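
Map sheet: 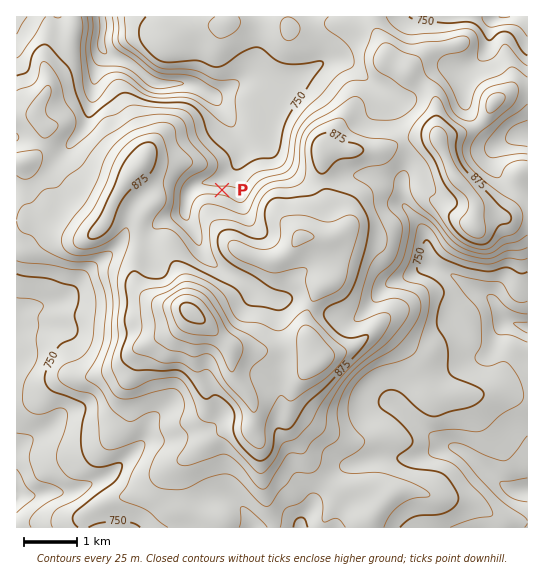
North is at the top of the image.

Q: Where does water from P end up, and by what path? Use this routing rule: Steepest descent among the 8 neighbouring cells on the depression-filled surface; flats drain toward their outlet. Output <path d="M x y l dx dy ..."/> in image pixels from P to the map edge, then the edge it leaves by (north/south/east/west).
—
<path d="M222 190l0-11 16-16 3-5 0-4 1-1 0-12-8-11-4-9-8-12-15-16-14-8-6 0-1-2-27 0-17-9-12-11-9-4-7-1-7-4-5-5 0-16 1-2 0-12-1-2"/>
exit: north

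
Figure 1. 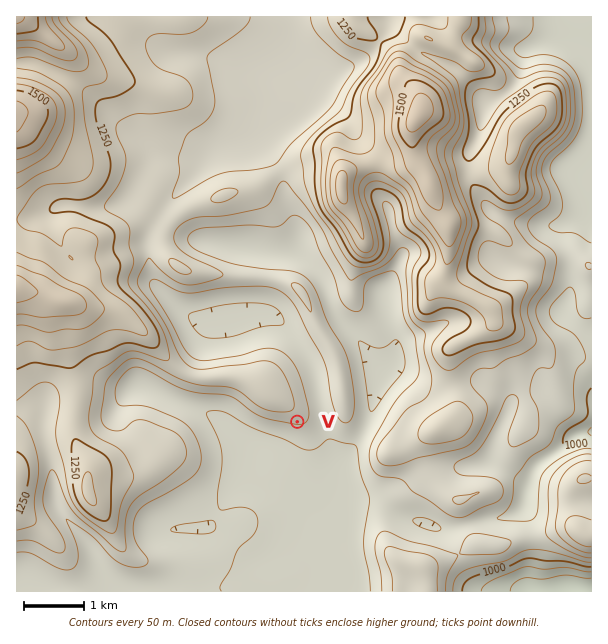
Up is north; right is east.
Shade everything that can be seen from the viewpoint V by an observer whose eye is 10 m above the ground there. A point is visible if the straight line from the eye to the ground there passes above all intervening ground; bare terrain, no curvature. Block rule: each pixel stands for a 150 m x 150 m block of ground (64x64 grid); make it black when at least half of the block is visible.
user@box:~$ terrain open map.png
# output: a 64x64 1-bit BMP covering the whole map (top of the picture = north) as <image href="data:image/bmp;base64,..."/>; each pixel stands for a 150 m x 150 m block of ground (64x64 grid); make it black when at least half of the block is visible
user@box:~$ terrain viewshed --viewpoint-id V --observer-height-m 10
<image width="64" height="64" href="data:image/bmp;base64,Qk0+AgAAAAAAAD4AAAAoAAAAQAAAAEAAAAABAAEAAAAAAAACAAATCwAAEwsAAAIAAAAAAAAA////AAAAAAAAAH///8AAAAAAP///wAAAAAD////AAAAAB/////wAAAAP/////8AAAB//////+AAAH/////xgAAA/////4AAAAD/////AAAAAfn///8AAAAD+////4AAAAP/////AAAAA/////wAAAAD/////AAAAAPj///+AAAAA8P///4AAAAHg////yAAAAcH///n8AAADg///+P4AAAOD/A84fwAAAePgBBg/gAAB/gAAEA+AAAHgAAAQA4AAAeAAABADAAADwAAAEAEAAAeAAAAAAwAADwAAAAADAAAOAAAAAAMAAAwAAAAAAQAAEAAAAAAACAAAAAAAAA54AAAAAAAAD/AAAAAAAAAP4AAAAAAAAA8AAAAAAAAADgAAAAAAAAAIAAAAAAAAAAEAAAAAAAADBwAAAAAAAAYHAAAAAAAABA8AAAAAAAAEHwAAAAAAAAQeAAAAAAAACB4AAAAAAAAIHgAAAAAAAAAcAAAAAAAAABwAAAAAAAAAGAAAAAAAAAAIAAAAAAAAAAAAAAAAAAAAAAAAAAAAAAAIAAAAAAAAAAwAAAAAAAAABAAAAAAAAAAAAAAAAAAAAAAAAAAAAAAAAAAAAAAAAAAAAAAAAAAAAAAAAAAAAAAAAAAAAAAAAAAAAAAAAAAAAAAAAAAAAAAAAAAAAAAAAAAAAAAAAAAAAAAAAA=="/>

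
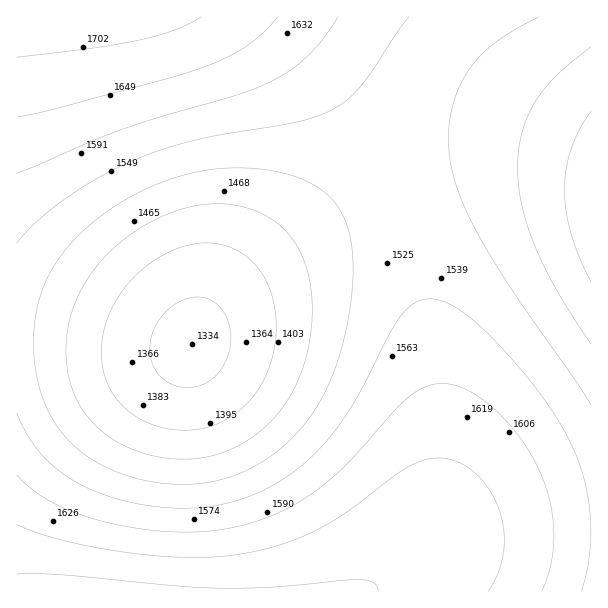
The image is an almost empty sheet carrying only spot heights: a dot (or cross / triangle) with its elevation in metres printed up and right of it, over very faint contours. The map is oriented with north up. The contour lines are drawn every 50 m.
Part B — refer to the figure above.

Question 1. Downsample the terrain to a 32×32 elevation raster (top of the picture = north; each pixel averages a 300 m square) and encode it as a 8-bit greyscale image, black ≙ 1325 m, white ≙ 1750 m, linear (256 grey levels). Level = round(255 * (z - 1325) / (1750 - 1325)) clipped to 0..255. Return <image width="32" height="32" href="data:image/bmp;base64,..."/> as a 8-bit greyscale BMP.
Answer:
<image width="32" height="32" href="data:image/bmp;base64,Qk02CAAAAAAAADYEAAAoAAAAIAAAACAAAAABAAgAAAAAAAAEAAATCwAAEwsAAAABAAAAAAAAAAAAAAEBAQACAgIAAwMDAAQEBAAFBQUABgYGAAcHBwAICAgACQkJAAoKCgALCwsADAwMAA0NDQAODg4ADw8PABAQEAAREREAEhISABMTEwAUFBQAFRUVABYWFgAXFxcAGBgYABkZGQAaGhoAGxsbABwcHAAdHR0AHh4eAB8fHwAgICAAISEhACIiIgAjIyMAJCQkACUlJQAmJiYAJycnACgoKAApKSkAKioqACsrKwAsLCwALS0tAC4uLgAvLy8AMDAwADExMQAyMjIAMzMzADQ0NAA1NTUANjY2ADc3NwA4ODgAOTk5ADo6OgA7OzsAPDw8AD09PQA+Pj4APz8/AEBAQABBQUEAQkJCAENDQwBEREQARUVFAEZGRgBHR0cASEhIAElJSQBKSkoAS0tLAExMTABNTU0ATk5OAE9PTwBQUFAAUVFRAFJSUgBTU1MAVFRUAFVVVQBWVlYAV1dXAFhYWABZWVkAWlpaAFtbWwBcXFwAXV1dAF5eXgBfX18AYGBgAGFhYQBiYmIAY2NjAGRkZABlZWUAZmZmAGdnZwBoaGgAaWlpAGpqagBra2sAbGxsAG1tbQBubm4Ab29vAHBwcABxcXEAcnJyAHNzcwB0dHQAdXV1AHZ2dgB3d3cAeHh4AHl5eQB6enoAe3t7AHx8fAB9fX0Afn5+AH9/fwCAgIAAgYGBAIKCggCDg4MAhISEAIWFhQCGhoYAh4eHAIiIiACJiYkAioqKAIuLiwCMjIwAjY2NAI6OjgCPj48AkJCQAJGRkQCSkpIAk5OTAJSUlACVlZUAlpaWAJeXlwCYmJgAmZmZAJqamgCbm5sAnJycAJ2dnQCenp4An5+fAKCgoAChoaEAoqKiAKOjowCkpKQApaWlAKampgCnp6cAqKioAKmpqQCqqqoAq6urAKysrACtra0Arq6uAK+vrwCwsLAAsbGxALKysgCzs7MAtLS0ALW1tQC2trYAt7e3ALi4uAC5ubkAurq6ALu7uwC8vLwAvb29AL6+vgC/v78AwMDAAMHBwQDCwsIAw8PDAMTExADFxcUAxsbGAMfHxwDIyMgAycnJAMrKygDLy8sAzMzMAM3NzQDOzs4Az8/PANDQ0ADR0dEA0tLSANPT0wDU1NQA1dXVANbW1gDX19cA2NjYANnZ2QDa2toA29vbANzc3ADd3d0A3t7eAN/f3wDg4OAA4eHhAOLi4gDj4+MA5OTkAOXl5QDm5uYA5+fnAOjo6ADp6ekA6urqAOvr6wDs7OwA7e3tAO7u7gDv7+8A8PDwAPHx8QDy8vIA8/PzAPT09AD19fUA9vb2APf39wD4+PgA+fn5APr6+gD7+/sA/Pz8AP39/QD+/v4A////AOfn5+fl5OLg397d3d3e3+Dh4eLh4N7b19HLw7qvpJaI29vZ19XS0M7My8vMztDS1djb3d7e3tzZ1M7HvrOomovQzcnGwr+8ubi3t7m8wMTJzdLW2dvc29nVz8i/tamcjcS+ubSvqqekoqGipamutLrBx83S1tjY19POyL+1qpyOt7CpopuWkY2Li4yPlJujq7O8w8rP09TT0czGvbSom42ropmQiIF7d3R0dnqAiJGbpa+5wcjMz8/NyMK6saWZiqCUiX91bWZhXl5gZGx1f4uXoq23v8XIycfEvrasoZWHlYh7b2RbU01KSUtQWGJue4iVoq22vcHDwb64sKeckIKLfG5hVEpBOzc2OD1GUV5se4mXo661ury7t7GqoZaKfINyY1RHOzIrJiUnLTZCUF9ufo2apa2ytLOwqqOZj4N2fGtaSz0wJh4ZGBogKTVEU2R0g5GdpautrKmjm5KHe252ZVRENSkeFRAOEBYfLDpKW2t7iZWeo6WloZuTin9yZnNiUUAyJBkQCwgKDxklNERUZXWDj5ednp2Zk4uBdmpdcWBQQDEjGA8JBgcMFSEwP1Bgb32JkZaYlpKLg3ltYVRxYVFBMiUZEAoHBwwVIC49TV1reYSMkJGPi4R7cGRYSnJjVEU3KR4VDgoLDxchLj1MW2l1gIeLi4mEfHNoXE9BdWdZSz0wJRsVERAUGyUxPkxaZ3N8goWFgn11bGBURzl5bF9SRTkuJR4ZGBshKjVBTltncXl/gYB9d29lWU0/MX5zZ1tPQzkwKCQjJSoyO0ZRXGdwd3t9e3dxaV9TRjkrhHtwZVpPRTw1MC8wNDpCTFVfaHB2eXl3c2xjWU5BNCWLg3pwZlxTSkM+PDw/REtTW2NqcHV3dnRvaF9VST0wIpONhXxzamFZUk1LSkxQVVthZ21xdHV0cWtkXFJGOi0gnJeQiYF4cGliXVpZWlxfZGhscHN1dHJuaWJZUEU5LSCmoZyVjoeAeXNuamloaWttcHJ0dXV0cW1nYFhPRDkuIq+sp6Kclo+JhH97eHd2dnd4eHh4d3RxbGZfWE9FOzAlubezrqmkn5mUj4uIhoSCgYB/fXt5dXFsZmBYUEc+NCrDwb67t7KuqaSgnJiUkY6LiIWCf3t3cm1nYVpTS0I5MM3LycbDwLy4tK+rp6KempWRjIeDfnlzbmhjXFZPRz831tXT0c/MycbCvrq1sKqln5mTjYeBe3Zwa2VgWlRNRj/f3t3b2tjV08/Lx8K8tq+ooZmSi4V/eXNuaWRfWlROR+fm5eTj4uDe29fTzcfAuLCooJiQiYJ9d3JuaWVgW1ZQ7e3s7Ovq6efk4dzW0MjAt6+mnZWOh4F8d3NwbGhjXlk="/>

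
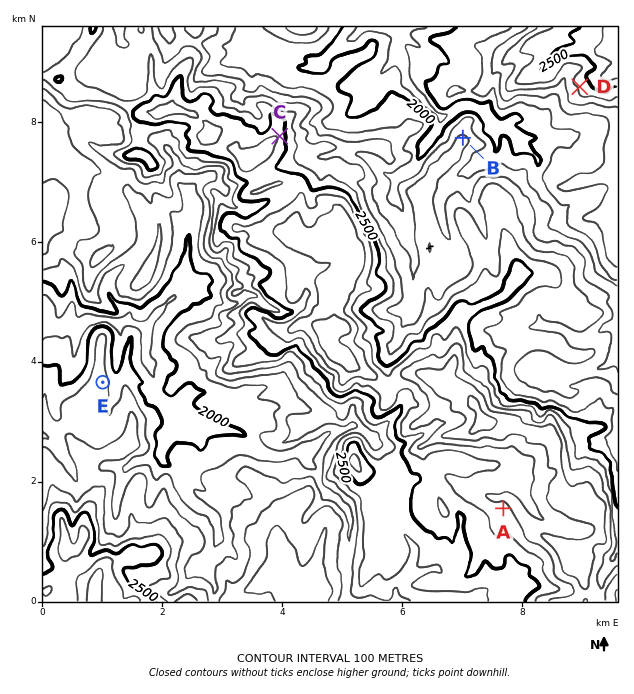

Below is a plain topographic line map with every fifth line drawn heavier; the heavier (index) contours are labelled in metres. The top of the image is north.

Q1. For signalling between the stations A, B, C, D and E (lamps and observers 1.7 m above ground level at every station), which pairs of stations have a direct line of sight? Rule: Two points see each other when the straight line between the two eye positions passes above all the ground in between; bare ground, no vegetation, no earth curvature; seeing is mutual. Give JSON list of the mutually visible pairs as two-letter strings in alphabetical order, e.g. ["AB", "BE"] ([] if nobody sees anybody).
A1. ["BC", "BD", "CD"]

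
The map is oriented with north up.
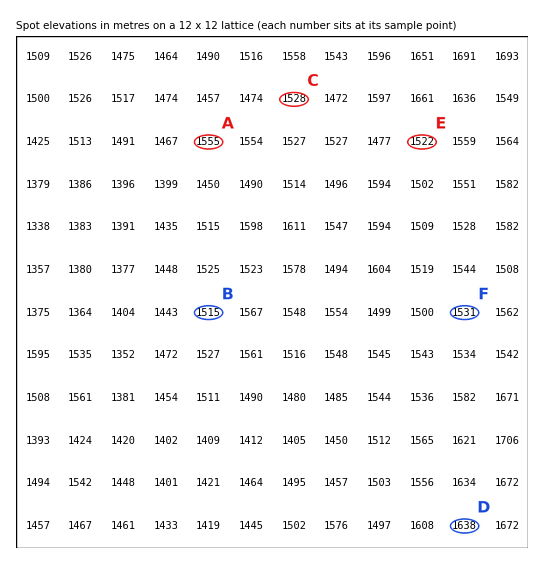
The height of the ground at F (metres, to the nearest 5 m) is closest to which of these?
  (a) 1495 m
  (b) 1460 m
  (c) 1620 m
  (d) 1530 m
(d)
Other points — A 1555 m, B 1515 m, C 1530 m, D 1640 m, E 1520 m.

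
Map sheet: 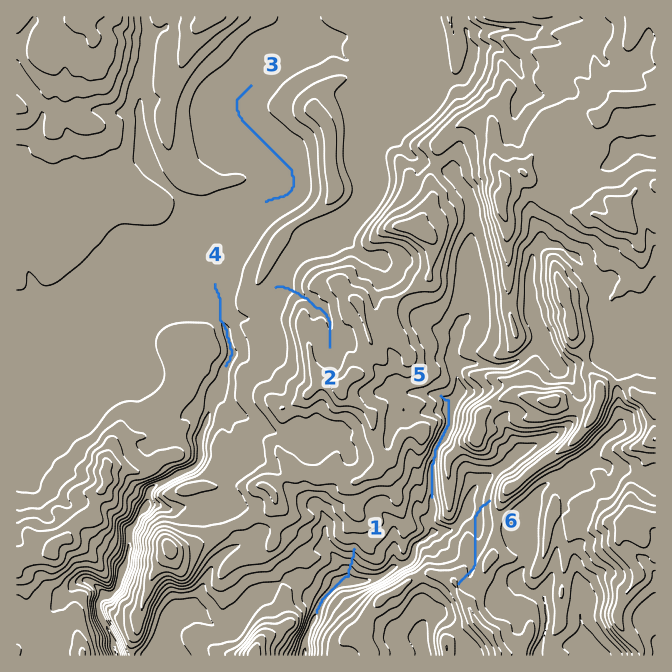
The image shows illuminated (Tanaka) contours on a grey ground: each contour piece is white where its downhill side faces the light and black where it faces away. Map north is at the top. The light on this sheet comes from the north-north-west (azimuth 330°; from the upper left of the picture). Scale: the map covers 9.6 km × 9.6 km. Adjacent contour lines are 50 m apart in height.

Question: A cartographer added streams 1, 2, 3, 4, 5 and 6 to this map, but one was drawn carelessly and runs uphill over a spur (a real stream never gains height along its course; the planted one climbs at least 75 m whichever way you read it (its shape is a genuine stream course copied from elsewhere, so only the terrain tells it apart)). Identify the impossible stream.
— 6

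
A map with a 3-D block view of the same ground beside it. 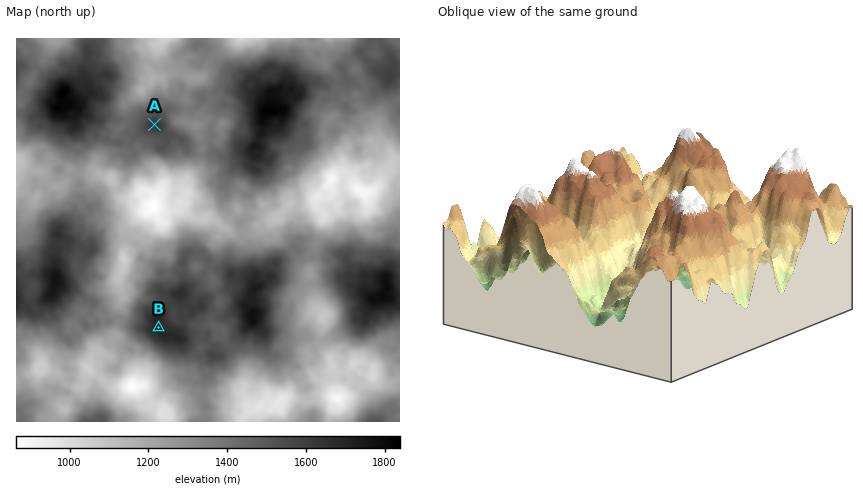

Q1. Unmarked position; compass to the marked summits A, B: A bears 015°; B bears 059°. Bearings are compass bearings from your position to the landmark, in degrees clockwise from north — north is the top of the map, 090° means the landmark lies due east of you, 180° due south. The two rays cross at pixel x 89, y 369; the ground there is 1055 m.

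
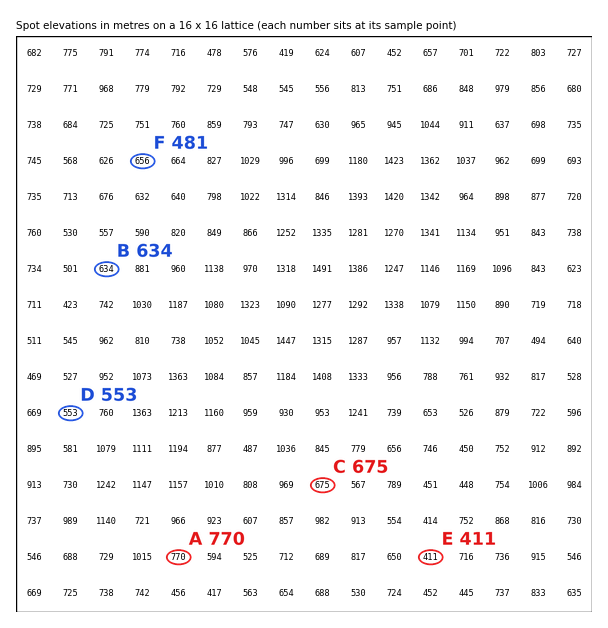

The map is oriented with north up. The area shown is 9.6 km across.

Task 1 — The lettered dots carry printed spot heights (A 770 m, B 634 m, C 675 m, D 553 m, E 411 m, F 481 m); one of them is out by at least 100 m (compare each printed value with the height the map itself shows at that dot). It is F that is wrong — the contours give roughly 656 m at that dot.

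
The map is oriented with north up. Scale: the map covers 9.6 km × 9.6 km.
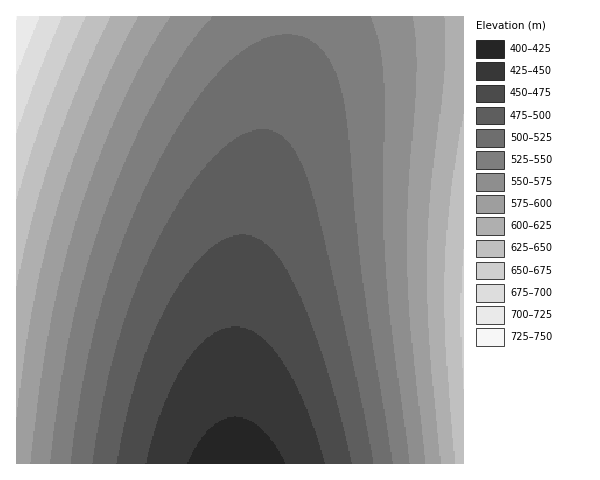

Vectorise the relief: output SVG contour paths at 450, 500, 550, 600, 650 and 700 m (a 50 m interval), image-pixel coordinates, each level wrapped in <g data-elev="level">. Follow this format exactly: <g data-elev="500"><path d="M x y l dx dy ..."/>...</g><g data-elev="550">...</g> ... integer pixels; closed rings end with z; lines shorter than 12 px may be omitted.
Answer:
<g data-elev="450"><path d="M146 463l7-28 9-27 11-24 12-20 11-15 13-13 13-7 13-2 13 2 11 6 12 11 12 16 11 20 12 25 19 56"/></g><g data-elev="500"><path d="M92 463l11-64 15-57 18-53 22-49 27-46 28-36 14-13 12-9 12-5 12-2 14 4 12 10 11 17 9 24 13 47 29 125 23 107"/></g><g data-elev="550"><path d="M50 463l10-73 11-62 15-57 18-57 25-61 28-56 28-46 27-34"/><path d="M370 17l9 24 4 29 2 36-2 103 3 57 6 67 18 130"/></g><g data-elev="600"><path d="M17 417l7-61 9-51 11-48 13-48 17-50 20-53 22-47 22-42"/><path d="M445 17l1 24-1 28-15 126-3 70 2 77 12 121"/></g><g data-elev="650"><path d="M463 250l-2 64 2 75"/><path d="M17 200l13-45 17-46 19-47 20-45"/></g><g data-elev="700"><path d="M17 74l23-57"/></g>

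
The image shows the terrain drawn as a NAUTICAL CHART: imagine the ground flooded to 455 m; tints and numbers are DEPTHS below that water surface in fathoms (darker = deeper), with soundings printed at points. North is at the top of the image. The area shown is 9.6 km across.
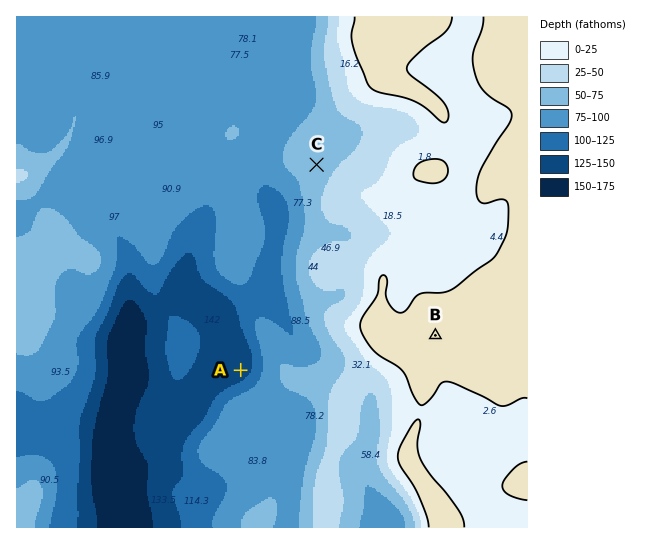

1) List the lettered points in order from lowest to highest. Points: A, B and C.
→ A C B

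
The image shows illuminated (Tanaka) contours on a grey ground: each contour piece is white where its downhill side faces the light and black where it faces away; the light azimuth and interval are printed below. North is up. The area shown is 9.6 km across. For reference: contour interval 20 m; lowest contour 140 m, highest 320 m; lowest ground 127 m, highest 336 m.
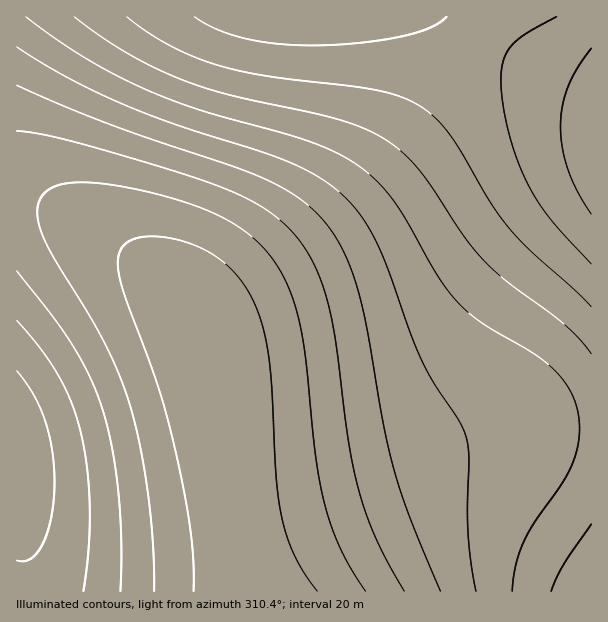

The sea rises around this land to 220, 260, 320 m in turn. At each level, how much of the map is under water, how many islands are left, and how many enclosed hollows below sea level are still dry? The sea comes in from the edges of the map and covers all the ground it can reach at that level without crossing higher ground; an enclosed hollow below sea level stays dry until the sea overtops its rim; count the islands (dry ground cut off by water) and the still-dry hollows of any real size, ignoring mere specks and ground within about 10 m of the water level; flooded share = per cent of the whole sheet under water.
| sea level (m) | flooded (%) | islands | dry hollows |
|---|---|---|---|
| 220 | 31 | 0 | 0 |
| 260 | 57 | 0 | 0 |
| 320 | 89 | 0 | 0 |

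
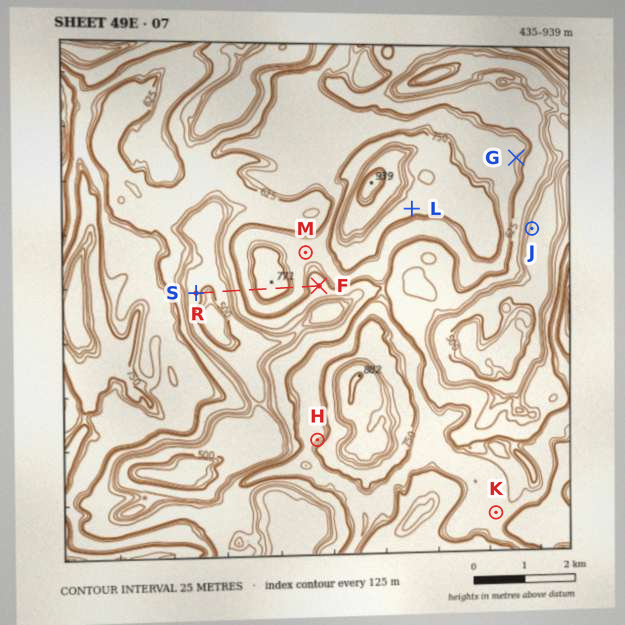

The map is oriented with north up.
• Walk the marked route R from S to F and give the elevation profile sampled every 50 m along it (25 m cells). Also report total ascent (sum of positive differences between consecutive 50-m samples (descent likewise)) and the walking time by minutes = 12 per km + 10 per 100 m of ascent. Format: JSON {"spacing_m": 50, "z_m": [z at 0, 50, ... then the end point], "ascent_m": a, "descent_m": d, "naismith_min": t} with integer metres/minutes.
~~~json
{"spacing_m": 50, "z_m": [518, 512, 495, 481, 469, 464, 482, 510, 518, 519, 520, 521, 534, 574, 599, 602, 607, 642, 681, 687, 689, 700, 737, 764, 769, 770, 770, 770, 770, 770, 770, 770, 769, 768, 762, 739, 707, 690, 688, 686, 681, 657, 623, 607, 605, 604, 604, 604], "ascent_m": 307, "descent_m": 220, "naismith_min": 58}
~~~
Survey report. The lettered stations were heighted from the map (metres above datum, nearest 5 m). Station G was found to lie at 670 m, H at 700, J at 520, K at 685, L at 770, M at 685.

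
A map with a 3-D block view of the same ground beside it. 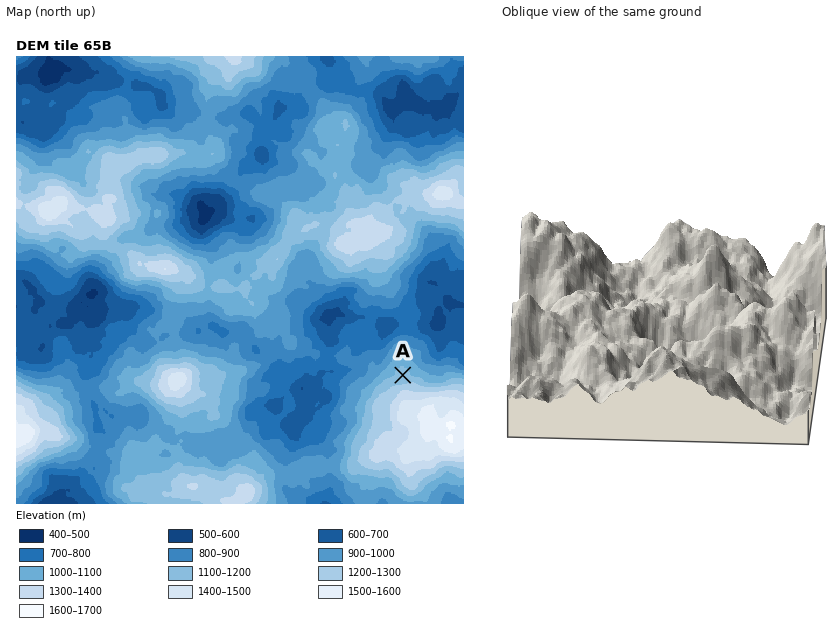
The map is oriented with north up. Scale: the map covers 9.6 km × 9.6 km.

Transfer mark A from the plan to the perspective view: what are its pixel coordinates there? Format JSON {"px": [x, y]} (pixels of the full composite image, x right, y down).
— {"px": [561, 271]}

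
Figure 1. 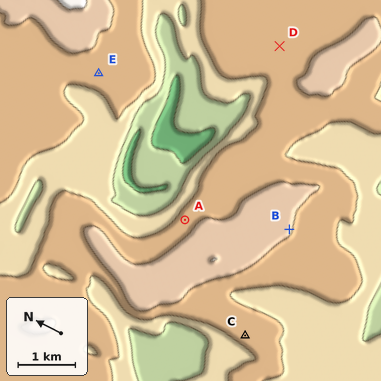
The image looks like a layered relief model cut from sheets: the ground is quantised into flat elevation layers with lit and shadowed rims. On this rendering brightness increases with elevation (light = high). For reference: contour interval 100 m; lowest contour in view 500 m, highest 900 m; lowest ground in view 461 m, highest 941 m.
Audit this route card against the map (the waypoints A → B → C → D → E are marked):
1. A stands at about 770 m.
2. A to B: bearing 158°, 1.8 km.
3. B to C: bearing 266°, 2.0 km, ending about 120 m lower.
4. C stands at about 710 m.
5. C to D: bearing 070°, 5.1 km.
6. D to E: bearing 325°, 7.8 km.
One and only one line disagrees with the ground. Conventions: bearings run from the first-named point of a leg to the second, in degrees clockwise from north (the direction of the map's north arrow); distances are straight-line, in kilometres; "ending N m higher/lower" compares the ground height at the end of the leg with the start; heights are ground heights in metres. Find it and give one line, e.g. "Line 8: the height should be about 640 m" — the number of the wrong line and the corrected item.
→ Line 6: the distance should be 3.2 km.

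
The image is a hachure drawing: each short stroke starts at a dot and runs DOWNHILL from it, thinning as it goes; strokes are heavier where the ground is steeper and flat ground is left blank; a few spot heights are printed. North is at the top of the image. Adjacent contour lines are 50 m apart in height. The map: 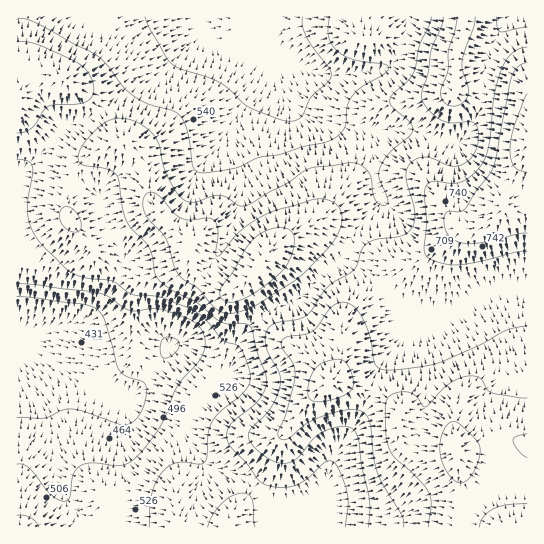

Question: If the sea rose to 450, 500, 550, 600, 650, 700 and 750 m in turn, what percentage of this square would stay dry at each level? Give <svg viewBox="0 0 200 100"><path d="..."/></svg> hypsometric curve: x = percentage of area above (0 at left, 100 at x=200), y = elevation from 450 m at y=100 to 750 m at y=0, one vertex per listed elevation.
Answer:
<svg viewBox="0 0 200 100"><path d="M190 100l-21-17-29-16-37-17-30-17-33-16-21-17"/></svg>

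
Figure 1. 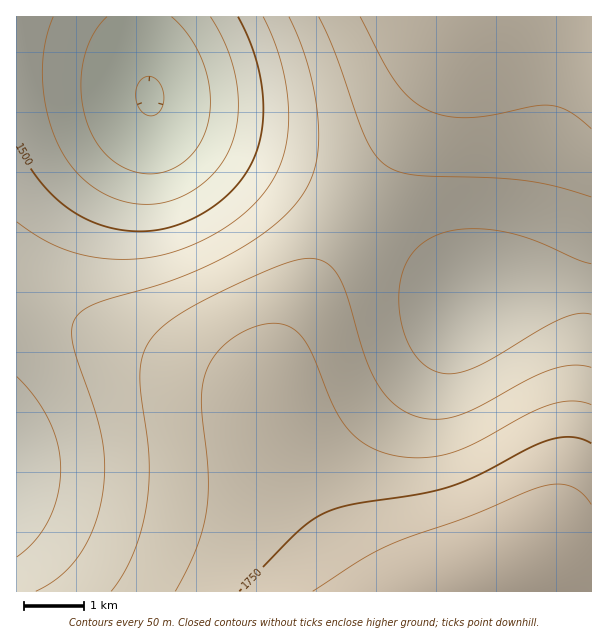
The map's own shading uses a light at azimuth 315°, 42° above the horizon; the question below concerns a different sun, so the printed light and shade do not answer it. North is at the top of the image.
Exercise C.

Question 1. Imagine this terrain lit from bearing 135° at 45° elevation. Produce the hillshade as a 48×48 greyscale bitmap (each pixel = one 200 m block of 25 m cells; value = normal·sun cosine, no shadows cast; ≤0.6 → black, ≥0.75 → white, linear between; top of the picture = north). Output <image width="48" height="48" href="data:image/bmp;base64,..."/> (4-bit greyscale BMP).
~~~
<image width="48" height="48" href="data:image/bmp;base64,Qk32BAAAAAAAAHYAAAAoAAAAMAAAADAAAAABAAQAAAAAAIAEAAATCwAAEwsAABAAAAAAAAAAAAAAABEREQAiIiIAMzMzAERERABVVVUAZmZmAHd3dwCIiIgAmZmZAKqqqgC7u7sAzMzMAN3d3QDu7u4A////AFVmZmZ3d3d3d3ZmZmZnd3iJmaq7vMzd3VVWZmZnd3d3d3d3dmZnd3eIiZqqu8zN3VVmZmZnd3d3d3d3d3d3d3d3eImaqrvMzWZmZmZnd3eIiIiId3d3d2Z3d3iJmqu8zGZmZmZnd3iIiIiIiId3d2ZmZnd4iZq7zGZmZmZnd3iIiImIiIiHd2ZmZmZneJmrvHdmZmZ3d4iIiZmZmYiId3ZmVVVmd4mau3d3Zmd3d4iImZmZmZmIh3ZmVVVVZniZq3d3d3d3d4iJmZmZmZmYiHdmVVRVVmeJqoh3d3d3d4iJmZmqqqqZmIdmVUREVWZ4moiId3d3eIiJmZqqqqqpmYd2ZURERFZ4mZiIiHd3iIiJmaqqqrqqqZh3ZURERFVniZmYiIiIiIiZmaqqu7u6qpmHZVRDNEVWeJmZiIiIiIiZmaqqu7u7uqmIdlRDNERWeKqZmIiIiIiZmaqru7u7u6qYdlVEM0RWd6qpmYiIiIiJmaqru8zMu7qZh2VERERVZ6qpmZiIiIiJmZqru8zMzLuph2ZURERVZ6qqmZiIiIiImZqqu8zMzMu6mHZVRERVZ6qqmZiIiIiIiZmqu8zMzMy6qYdlVVVWZ7qqmZiIiHeIiJmau8zN3czLqYd2VVVWd7qqmZiId3d3eImaq8zN3dzLuph3ZmZmeKqqmYiHd3d3d4iZq7zN3d3Mu6mHd2Z3iKqpmYh3dmZmZ3iJmrzN3d3cy6qYh3d4iaqpmId3ZlVVZmd4mrvN3d3dzLqpmIiImaqZmId2ZVVFVWZ4iavM3d3d3MuqqZmZqqqZiHdmVURERFVniau83d7t3cy7qqqqq6mZiHdlVEMzNEVWeJq8zd7u3dzLu7qru6mZiHZlVDMzMzRWeJq7zd3u7d3My7u7vKqZiHdlRDMiIjNFZ4mrzN3u7t3czMzMzKqZmHdlRDIiIiNEV4mrzN3u7t3d3MzMzKqpmIdlVDIiIiM0VniavM3e7u3d3czMzKqqmYd2VDMiIiI0VniavM3d7u7d3d3MzLqqqYh2VEMiIiIzRWiaq8zd3u7d3d3czLu6qpiHZUMyIiIzRWeJq8zd3e7d3d3czLu7uqmIdlQyIiIzRWeJq7zN3d3d3d3czMzMu6qYdlRDMiIzRWeJmrzM3d3d3d3MzMzMzLuph2VEMzMzRWeImrvM3d3d3d3MzM3dzMu6mHZUQzM0RWd4mqu8zd3d3dzMy93d3cy7qYdlRENERWd4mau8zN3d3dzMu93d3dzLqYdlVEREVWd4maq7zN3d3czLu93u7t3Muph2VUREVWd4maq7zM3d3czLu97u7u3cuph2ZVVVVWd4iaq7vMzd3MzLu+7u7u7dy6mHZlVVVmd4iZqrvMzMzMzLuu7v/+7ty6mHdmZVZmeIiZqrvMzMzMy7uu7///7t3LqYd2ZmZneImZqru8zMzMy7qu7////u3LqYh3ZmZ3iImZqqu8zMzMy7qu7////u3LqZh3d3d3iJmZqqu7zMzMy7qu7////u3LqZiHd3d4iJmaqqu7vMzMu7qg=="/>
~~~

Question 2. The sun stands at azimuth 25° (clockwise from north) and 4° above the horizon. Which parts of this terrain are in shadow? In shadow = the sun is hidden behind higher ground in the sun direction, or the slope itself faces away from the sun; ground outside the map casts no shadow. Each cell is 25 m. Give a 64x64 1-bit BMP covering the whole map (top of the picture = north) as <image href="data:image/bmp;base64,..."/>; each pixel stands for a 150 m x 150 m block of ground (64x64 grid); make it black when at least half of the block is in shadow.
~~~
<image width="64" height="64" href="data:image/bmp;base64,Qk0+AgAAAAAAAD4AAAAoAAAAQAAAAEAAAAABAAEAAAAAAAACAAATCwAAEwsAAAIAAAAAAAAA////AAAAAAAAAAAAAAAAAAAAAAAAAAAAAAAAAAAAAAAAAAAAAAAAAAAAAAAAAAAAAAAAAAAAAAAAAAAAAAAAAAAAAAAAAAAAAAAAAAAAAAAAAAAAAAAAAAAAAAAAAAAAAAAAAAAAAAAAAAAAAAAAAAAAAAAAAAAAAAAAAAAAAAAAAAAAAAAAAAAAAAAAAAAAAAAAAAAAAAAAAAAAAAAAAAAAAAAAAAAAAAAAAAAAAAAAAAAAAAAAAAAAAAAAAAAAAAAAAAAAAAAAAAAAAAAAAAAAAAAAAAAAAAAAAAAAAAAAAAAAAAAAAAAAAAAAAAAAAAAAAAAAAAAAAAAAAAAAAAAAAAAAAAAAAAAAAAAAAAAAAAAAAAAAAAAAAAAAAAAAAAAAAAAAAAAAAAAAAAAAAAAAAAAAAAAAAAAAAAAAAAAAAAAAAAAAAAAAAAAAAAAAAAAAAAAAAAAAAAAAAAAAAAAAAAAAAAAAAAAAAAAAAAAAAAAAAAAAAAAAAAAAAAAAAAAAAAAAAAAAAAAAAAAAAAAAAAAAAAAAAAAAAAAAAAAAAAPgAAAAAAAAB/gAAAAAAAAP/AAAAAAAAB/+AAAAAAAAP/8AAAAAAAA//wAAAAAAAD//gAAAAAAAf//AAAAAAAB//8AAAAAAAH//4AAAAAAAf//gAAAAAAB//+AAAAAAAP//4AAAAA=="/>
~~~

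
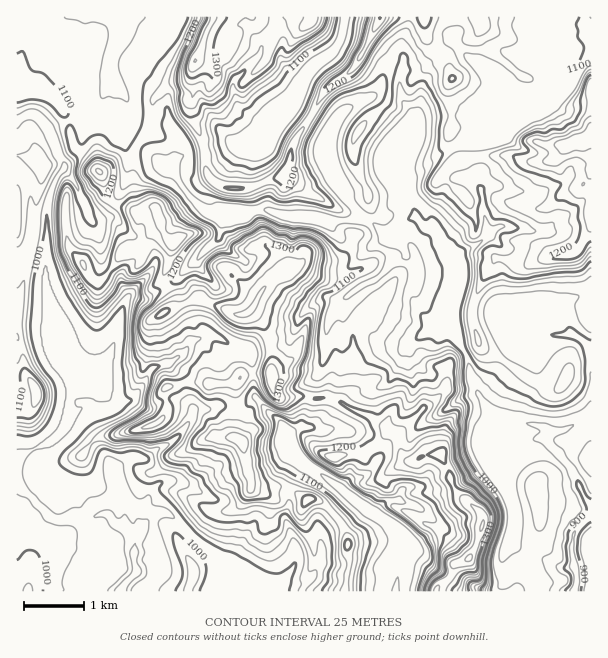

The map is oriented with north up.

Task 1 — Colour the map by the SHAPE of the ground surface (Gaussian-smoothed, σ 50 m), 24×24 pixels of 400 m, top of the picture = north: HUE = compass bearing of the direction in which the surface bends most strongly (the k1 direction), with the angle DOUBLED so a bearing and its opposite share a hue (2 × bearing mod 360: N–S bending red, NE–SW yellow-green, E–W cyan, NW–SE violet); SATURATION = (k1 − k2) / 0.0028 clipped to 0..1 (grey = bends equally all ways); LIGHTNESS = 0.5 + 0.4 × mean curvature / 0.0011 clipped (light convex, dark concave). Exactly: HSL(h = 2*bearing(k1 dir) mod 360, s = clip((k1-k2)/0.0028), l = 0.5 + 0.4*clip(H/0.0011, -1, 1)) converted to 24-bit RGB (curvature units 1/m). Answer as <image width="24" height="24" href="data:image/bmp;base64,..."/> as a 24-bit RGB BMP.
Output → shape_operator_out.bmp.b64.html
<image width="24" height="24" href="data:image/bmp;base64,Qk32BgAAAAAAADYAAAAoAAAAGAAAABgAAAABABgAAAAAAMAGAAATCwAAEwsAAAAAAAAAAAAApop9b2eDd3+Eo3RxHbOyrVxhVV2B1rR2Z3GAf3Bxhn9jSXeOOoKy7dWpQVd+W1mEGlN//6+q8TEAAOJYRkSKkIGFycVtCACykod2inWHeX2CeoR9dECvY6xzVWedxMFcfUJDfVdYlKxwLUJkW8ww6c5vbFOvU3F8QWx2E5ta+dLp/7cnJ0RhkXdru8FpCwytgIV2hnKSc3mUe6CgnENlSpGXdLtggSlGlKJ/VY2LxcCXchOIL6Vdge59m2C+izh8jRlYMeN7YVon/+bMAx87qH51tZx5DJmPiXhzlG9lk4NikGVKaHCiV5aYgzNundTNuUG+y0VHZ89HKFftgMX1Vt+qQQwUcLsAKPXLjTaGhtqwz/7NJgBRqrJzi3iTQTG5gnGGiXt2iHdfbJV7g1qNtlaQMZkte0omil2xuemnYKXMWMPVliwYMwADSLfo4pDNJZ1dQKusrf+zZQ4zYTB2tsCZgqSEmRuUbIV1Zlud4KjKdTI7U3gkeVwP4Z/xUcOyOGo7we2IO2ttXSNC7w//z938ZqnZPl60vqfmiOuxRdMbXidecIN/b51mnTlmaZ26epk7PXxcRohctl7768z/tqT7AFokrWfmn6bm7cWtOjayEzNuaswlbmAqgj42c8qKL5xj2tSj4QfCVV13eoqSmpZTcpM6cZho5afHLoeaZoF5SnlCIkkc6gwZ5Y2VFmlGhIkxqsRLUwAbJe9wSqifcLzFbMXTyoV7pTvZKr8F/x0xSTaDgGJSik9RlqVlQINSiOWNdSzFdnSAeXl/oD6PDc64757LgF3Pc4LTvh3Tx/+1FcboLXvMsGF9n1hTP6tXTjW522J4I9DHeDx7jH+WeZywxJ7DSWe6nN9PaTRhgH5/dnmAZDCOqPIaLWwKt6hlcIBTayuw1+qG3n6XGExhmYZsb59klpxWVUR5daTS9AD1gcRhdKeicnSEd5SFkTPJwNs7c2x+gWx5hpZbHRNl6dCpaKJ6LYRSh0E0b18rdtlR35xGEiqinmZon4VmiYBiRn5VYYM6fgthq+egdGV8h4VoapRRnTNCzbVFcGt/fTRkw9tbAh8x+NPj36DiYUOGdaTltrPlebF1KXxO/hlHQ2+BsIaSlYuCY2KZZYSDLz3Pua9EfHFzeXiHjXCYfZOoymJLXz52nD549PPXBSIuScIASMEltrvseQlCorZGzIORrHNZSYsvLY5gM4I4xImSaF+Qa32GLU974oBjdmpFYXQ8bndKYotKz4ZSKAxFz/bOkTPm0VD5AMaw3PApAEpT1ej2mBiSsoZt2qnXgs3JREm2fWvXLbyFsGqLdG+PLyli48Kmd3LJxZDXpGzNL7l4u9xvAgFqpfKPQSBn1pmNtjuw8da+ErTtAG5IyKTwpenqaozo78LqnyGhVbhRi0SIlad4hlODkjiJI+I+slnBY6qeil2s6FnL3tFuABGds95XZytP0ZI9fbuTZdyFsydmdBsoHD8MsY8ALicGOx8FItkcrSoiVaujjW9Mb0FUeKVh2h9QhY4roq1HSINKtK9e0mZXAH+f/QB+tulqHLujlOW1vSxvdxhM8j3JfY/6XSOnbs+Wm/HoeSGlrdCOVFWUezSQi2/LltGrODGktWOgk3JSt1KwYr2Ao1ahDO7bdwCx5PTXIj2jenM3ekRcTFfhWMuSSIyJk0/h8Oy4XDh6hj2Ag9Voa1J0RViG3qB6oGxib1N+ml9vm3G+VbNWa5RHcqWFeRWGQt57wc8tmjp2qFNoVo+Use4wSFt/dGhWJVRS/+LMIzVJd0XDyKpmSW9sUmx6wHNNcrdPOJTFLi/huHLwto3nkXXRkKI5jSmFf6txiIRoXmJ+uZ97axxws/GHdytCW41yaX57D9ov+z1eInFw7LbEUmubRGZug65LrZh6dnmAS35nTpQpf2NCyXxPcWbFe8Kwg3mFdX9/cmR9uY52Qxqb52dVdM9vomQrSXFSPHFu/5qlIFYuJ20c3HNuWSmFsLRNfZ9XbIR7gWtveoNkMXZb5XFdfoZxhXl4hHl+d3mAcW2KY4qIUiXE7uGY2mhqEz3vbcVyNXNVF5h5/8z3QdqmOq+PhT65VsHCpNnZeUePcpichYigdXiKB/lVhIl7gHeBg3yBhXuDb4WHcYV8G0lf+t7Re1yfW22v3EJs2jtjIV8pCzYu/9DMMmxka0eEZMFtmzZQbphXYZNgbINrinZ0YI5qi4R5c4CAgYB5h4F8bneBioh4PmJs648QxZFlq1+bY3ikqWHH7czJBjJe8XRTfGfmOYfCbrJmVFOMuMWZZHiYeXGGhnmJYZGJ"/>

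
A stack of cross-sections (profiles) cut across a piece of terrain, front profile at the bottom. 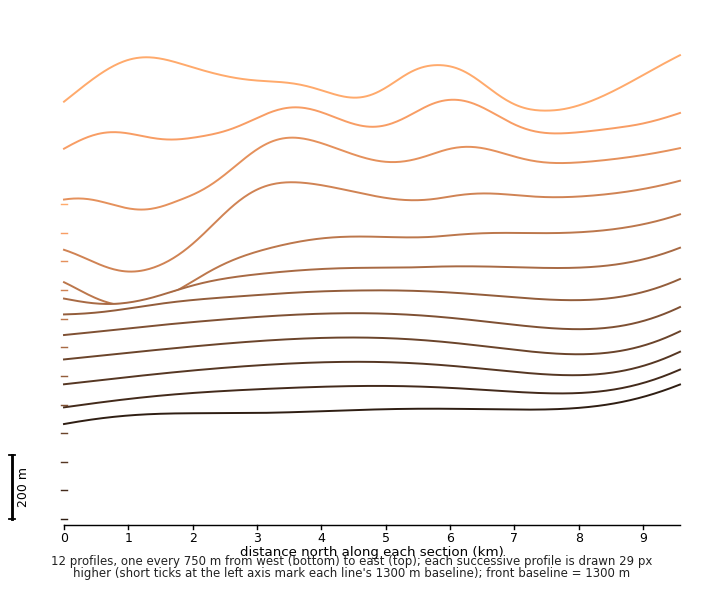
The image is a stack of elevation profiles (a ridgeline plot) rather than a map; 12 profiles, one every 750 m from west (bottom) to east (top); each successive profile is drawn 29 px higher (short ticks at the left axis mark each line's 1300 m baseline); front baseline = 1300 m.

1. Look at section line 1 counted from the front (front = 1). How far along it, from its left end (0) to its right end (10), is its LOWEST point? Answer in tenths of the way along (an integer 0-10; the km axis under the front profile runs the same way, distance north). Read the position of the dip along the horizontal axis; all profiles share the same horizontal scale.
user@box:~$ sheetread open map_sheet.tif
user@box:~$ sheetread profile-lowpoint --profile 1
0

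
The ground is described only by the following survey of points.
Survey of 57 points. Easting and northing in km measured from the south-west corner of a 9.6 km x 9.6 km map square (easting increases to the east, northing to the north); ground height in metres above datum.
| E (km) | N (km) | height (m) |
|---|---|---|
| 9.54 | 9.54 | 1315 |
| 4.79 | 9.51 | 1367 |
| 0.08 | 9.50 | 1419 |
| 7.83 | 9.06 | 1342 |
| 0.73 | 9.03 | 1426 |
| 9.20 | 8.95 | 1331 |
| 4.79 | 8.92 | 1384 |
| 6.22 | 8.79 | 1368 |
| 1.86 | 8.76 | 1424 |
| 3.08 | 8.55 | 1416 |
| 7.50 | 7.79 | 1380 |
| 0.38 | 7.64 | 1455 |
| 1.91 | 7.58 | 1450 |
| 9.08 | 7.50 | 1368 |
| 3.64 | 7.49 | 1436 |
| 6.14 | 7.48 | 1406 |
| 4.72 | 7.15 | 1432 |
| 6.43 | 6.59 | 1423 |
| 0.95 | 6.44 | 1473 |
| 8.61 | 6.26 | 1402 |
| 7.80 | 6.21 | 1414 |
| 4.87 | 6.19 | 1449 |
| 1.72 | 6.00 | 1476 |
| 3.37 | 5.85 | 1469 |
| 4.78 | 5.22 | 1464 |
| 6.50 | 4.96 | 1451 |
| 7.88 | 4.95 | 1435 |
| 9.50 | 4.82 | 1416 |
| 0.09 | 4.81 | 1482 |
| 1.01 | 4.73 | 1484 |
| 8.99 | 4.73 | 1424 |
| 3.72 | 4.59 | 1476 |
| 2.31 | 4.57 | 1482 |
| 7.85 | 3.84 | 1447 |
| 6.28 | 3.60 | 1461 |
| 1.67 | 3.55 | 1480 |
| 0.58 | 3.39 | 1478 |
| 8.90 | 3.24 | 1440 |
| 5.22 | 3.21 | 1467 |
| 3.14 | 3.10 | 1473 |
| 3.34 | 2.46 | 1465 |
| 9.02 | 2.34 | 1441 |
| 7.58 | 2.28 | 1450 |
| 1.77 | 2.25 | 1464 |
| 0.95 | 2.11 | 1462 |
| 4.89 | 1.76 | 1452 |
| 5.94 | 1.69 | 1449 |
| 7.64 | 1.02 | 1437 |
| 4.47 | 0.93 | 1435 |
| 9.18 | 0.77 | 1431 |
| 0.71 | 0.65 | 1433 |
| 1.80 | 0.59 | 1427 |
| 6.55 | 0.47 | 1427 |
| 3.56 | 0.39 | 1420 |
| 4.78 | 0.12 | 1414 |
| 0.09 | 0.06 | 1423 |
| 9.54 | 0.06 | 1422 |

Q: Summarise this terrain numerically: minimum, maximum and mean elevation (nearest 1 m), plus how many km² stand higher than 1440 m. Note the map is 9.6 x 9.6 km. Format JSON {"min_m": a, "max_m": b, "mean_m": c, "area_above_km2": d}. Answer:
{"min_m": 1314, "max_m": 1484, "mean_m": 1436, "area_above_km2": 49.1}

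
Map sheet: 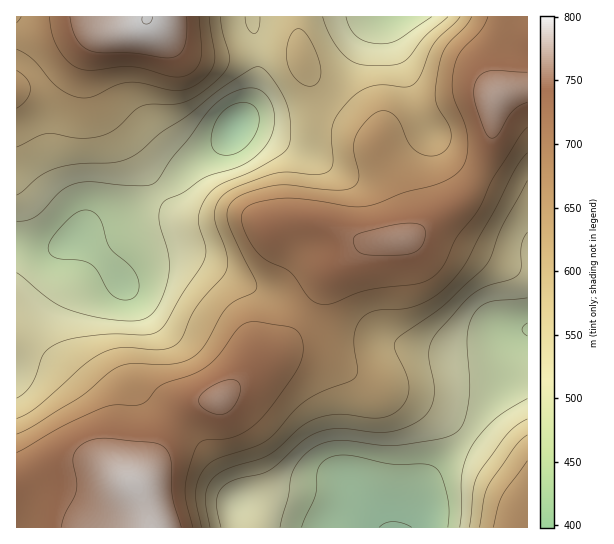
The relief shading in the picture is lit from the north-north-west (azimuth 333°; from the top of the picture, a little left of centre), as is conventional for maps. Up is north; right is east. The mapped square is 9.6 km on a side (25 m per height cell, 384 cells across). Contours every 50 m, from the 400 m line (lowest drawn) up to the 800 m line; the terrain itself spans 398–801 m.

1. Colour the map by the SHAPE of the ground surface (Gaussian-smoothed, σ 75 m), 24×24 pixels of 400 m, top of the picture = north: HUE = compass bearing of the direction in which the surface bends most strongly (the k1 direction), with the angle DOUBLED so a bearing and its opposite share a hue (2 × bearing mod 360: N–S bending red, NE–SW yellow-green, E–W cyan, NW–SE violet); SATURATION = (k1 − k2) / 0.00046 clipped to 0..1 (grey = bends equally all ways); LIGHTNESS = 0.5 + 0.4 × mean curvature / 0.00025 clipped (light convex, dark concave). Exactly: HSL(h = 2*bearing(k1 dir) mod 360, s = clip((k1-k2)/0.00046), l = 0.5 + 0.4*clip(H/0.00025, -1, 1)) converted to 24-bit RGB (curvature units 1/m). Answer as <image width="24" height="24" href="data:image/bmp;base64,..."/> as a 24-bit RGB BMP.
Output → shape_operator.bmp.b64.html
<image width="24" height="24" href="data:image/bmp;base64,Qk32BgAAAAAAADYAAAAoAAAAGAAAABgAAAABABgAAAAAAMAGAAATCwAAEwsAAAAAAAAAAAAAUGuIW5uRgp54kGpxhF1jg5tmrN9/2PulxJtYDAEyKCNe3pZrznRnSF54QH56foRrh2Z4e2l5ZnN5ID1hFCxKr8Jg8OShvbSFW2qVYIyDfIVriFZvnHdxhrd/u+GA/vxLgzEPJA8fECQPoMkcyr16dG+wQWWkYFWCiltqgm5maXpqKzVoFEBsadWX4t+8z5uQtWTNg2+bdmqDZnCUl8K3o77Bz6qc7YhxwwduaRZXJlImSr0ASb4AQ24uUzQ7WTM2gFo6lIhBZ3xILVdiDqWpPuKmtYOC5X2KxnLhyonclXjHhrXFiL2tj32Zv3p+43SG5QDP6i/Ojny4n8eQhL9IMEIgIR4SNy4WdW8ahakjWow9LoNTAqtbE5hdSoGEy5euflquzITGu5HKu5a2l4WBhG6Ms15y5CVBoRN6woeaobLIsq3Hz47NlSbIWS+aTEagg7qtgs+aVMm9Wc/KKNGuEYVxGJN8Y8WUR1k+npJTonlovmVstnxmclZekkVp11GmtG3dyc3ZpJW5qoiVrm6ogDTVZ03iYnrns8fjxtTffbXSYLXHXJCpNYmNFoNdIJQjOVgtX440fIlKmHBeynZyjl+oW5TJhZzlrpTs6Lnf1H7EwoGqrHehSVKkW2azZZu/jsXKt8HJl53BY3K0aV+cYHaMP3V0O3I3PIdMP5taV5poWp+UoL26qMbcZqfdRkCpnDyW4lp12XCIvoqoxZO6W1ezYHOkbr6mZMCwpp6EpX1tflp+fmOBbXyMTFqUW5amWcG8QL+8XL2vUsrHg9O5ha61gyRkYxkeWFUyrHhP1aeRs5+zwpC8q165gG6efrhlU2xFhFgtrogkam08VIVNVph7TWaBWJBmcKuoTqidSK1tNbFPQJ87aDBEeg9ixkt6Z5h5VJ51xNShroyiuUqIvzxmsHZRt5FBVy8zgkwv0aAgdJImLZwaMl0tRz8qc3Ufa5p9ZYR+eotSbJgzQlAkIxgWPC5EqqhxspGicayVr8RgkjQphScnvTIsyn9CsGZAdERhiWd4xY2Ey699Xp89IDEhSkEskY8+domjZlmco3mXo2tlZDdRQjlKNWdLOaczgJ5dp29Vlx8Pkz0KcoE4o2xoyaKoxH/CjG22cIOmp46d2Lq4wo7HKDa7MpTkirzmk2s7TF9AhWxVp0BbkkaBVVSDVYh9SJ9DUGs9axwiqwoZ49xvTMuMRbmnnq6IwHy7sHrAona2la6vtcSsupHAYXDGM7zbUqC0r5YZRHYrOWRAfVpnkm6QaVyQcHOLcJBsZzVubSJfxMN93vPYepm6U4mLVaBkdae2h4HOo5Paw7XWxIyetVtSmqdSPIFXQlxelsRkVKRWL2ZcSWNTgIFbWnJ5b6mhYoPDNwDyfWr41fT22unxp43pp7b1udf6e6Tyb1/Tn3m9xX/B6nPR7I3E0KKRUIxxMFdtl7auoW13UD9YP0w2aoQ3OpM3KshHLJ6SBWrBieP/1+b03MDssbbikrjeo1XKjhZQfi4fmos9gY5bkGmm5ZbN+LrLwHaMKm2Nn2pjsUZvk0SDWGV9Xq5kS71dLr4zHnVDAJpNALBJR4E322E0454tZzkVMgUDaAoFwsMnWr9CV614TW6VtUSD/1xa9p9zQHRijniUmluwqmy9fYq0ibethKqbiZ5rO4M2AKYPA0UXDyQXm2MY3FAAey4QUydHrm+UxtelXsRePaxjKzZcfh5k/1ZH/+C+qVCmZYhsZ1eKonSZo56PhqaKfJGQpF1zvp9LQ8YQBywXDSYmVkYq6kwbxpJoNpysYbfE2cS7xsKfgU90IxAiKRYc6c5g/fHOwECpUKSrR0eGk4J2oayElp2AglNoiyk2+40N5O8AECYNCikcDSYQxMclxOFwRbB+LJODs8OJ0rKqohbLigGuREahpuKR8NSp1y6phk7efimssmpTwbk6g2w2YSEwjCk85bqD5tKpNUqkAUtyAVNqXddQoel2U7l+IL69acymvImmdQisnRHWnZfFr9i31LfRs4LshCJPhCRu0E5J1nxNi0c7XT1obLWo1O7b3evul6L/PFL/AC3UkNfXwOWwatm2HczgR6mnkk6QZg2LiD6yyMuup9KUjqp0l1l3ejufezWtv56y2LrfwJbtgYPonOTlsuu+ru65H1vcNgizGgiXh8mc3fDFa8qUO1lrQVlKOzpiHxmkbH/h387m4ZmbqWlPglVWaDSpf0GttcWgk76xjnrDsJfOrMi/x+Gqpd5/Hh5VKRZLKTJtcsdn6/ajlpFWTz1URHlcLXp+E5KfKp270D2q/1pn2ZBsZ6KP"/>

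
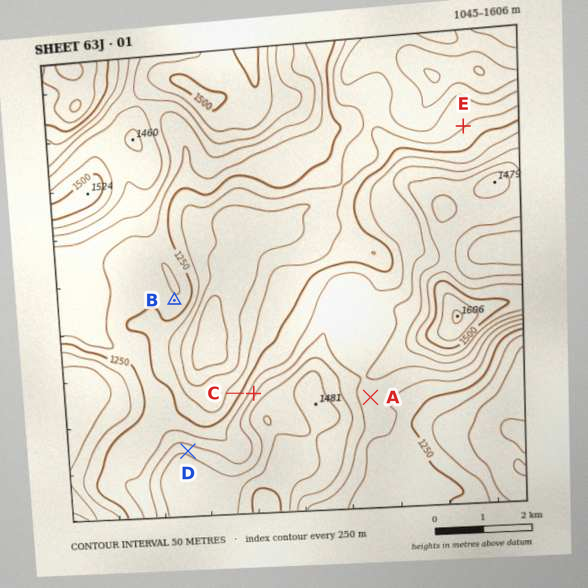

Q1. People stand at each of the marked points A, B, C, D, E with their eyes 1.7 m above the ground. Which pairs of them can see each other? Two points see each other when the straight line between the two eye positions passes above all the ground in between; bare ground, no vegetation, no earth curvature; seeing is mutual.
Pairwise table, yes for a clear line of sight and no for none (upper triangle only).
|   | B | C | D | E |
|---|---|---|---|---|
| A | no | no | no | no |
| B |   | yes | yes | no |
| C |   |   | yes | no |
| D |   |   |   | no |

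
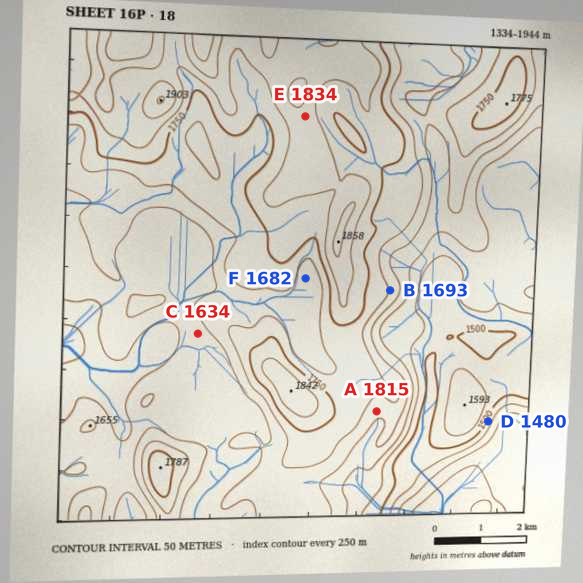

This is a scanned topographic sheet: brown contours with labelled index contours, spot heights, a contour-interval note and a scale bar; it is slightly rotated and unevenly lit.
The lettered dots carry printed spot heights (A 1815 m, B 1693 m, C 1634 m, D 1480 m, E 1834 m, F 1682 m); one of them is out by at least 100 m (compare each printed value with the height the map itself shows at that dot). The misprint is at A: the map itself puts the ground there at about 1665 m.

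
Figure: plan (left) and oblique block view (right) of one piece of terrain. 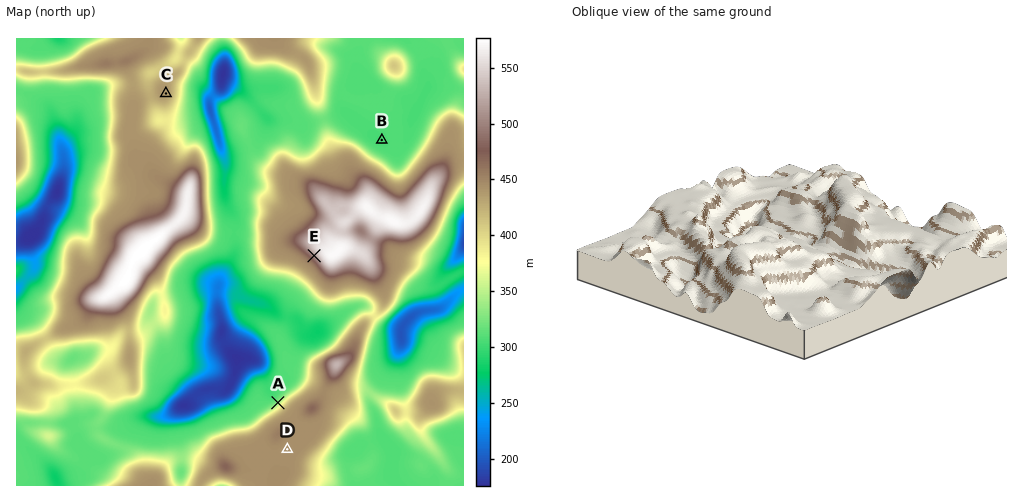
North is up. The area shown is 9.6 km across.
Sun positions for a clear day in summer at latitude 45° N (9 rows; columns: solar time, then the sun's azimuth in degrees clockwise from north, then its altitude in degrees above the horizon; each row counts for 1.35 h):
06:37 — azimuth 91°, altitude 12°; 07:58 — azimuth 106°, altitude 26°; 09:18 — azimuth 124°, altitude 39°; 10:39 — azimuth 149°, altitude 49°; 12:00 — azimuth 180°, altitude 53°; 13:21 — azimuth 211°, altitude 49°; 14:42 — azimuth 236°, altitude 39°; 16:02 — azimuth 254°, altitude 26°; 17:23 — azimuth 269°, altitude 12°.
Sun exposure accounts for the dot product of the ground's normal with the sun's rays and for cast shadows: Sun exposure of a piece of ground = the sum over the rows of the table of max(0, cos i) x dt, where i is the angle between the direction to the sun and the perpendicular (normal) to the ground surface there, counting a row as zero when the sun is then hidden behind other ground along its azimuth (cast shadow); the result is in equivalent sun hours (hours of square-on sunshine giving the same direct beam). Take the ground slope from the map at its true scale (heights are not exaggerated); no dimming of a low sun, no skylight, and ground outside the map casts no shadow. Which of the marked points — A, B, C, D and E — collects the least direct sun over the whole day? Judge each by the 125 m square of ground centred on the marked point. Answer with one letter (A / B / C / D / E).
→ A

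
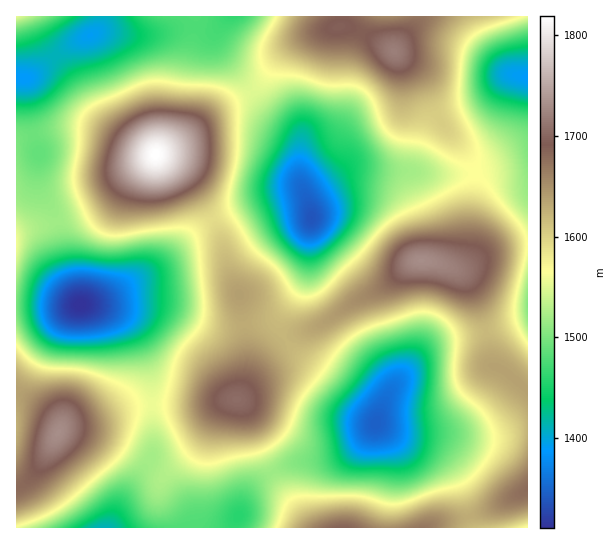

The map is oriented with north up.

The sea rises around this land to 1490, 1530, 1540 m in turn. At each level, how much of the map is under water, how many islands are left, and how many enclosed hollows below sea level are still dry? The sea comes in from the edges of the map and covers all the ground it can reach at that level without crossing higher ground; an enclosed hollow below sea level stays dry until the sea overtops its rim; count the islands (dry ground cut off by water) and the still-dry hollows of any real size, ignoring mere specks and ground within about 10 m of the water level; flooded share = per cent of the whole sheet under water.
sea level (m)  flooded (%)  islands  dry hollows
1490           9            0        3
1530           33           0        1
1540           36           0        1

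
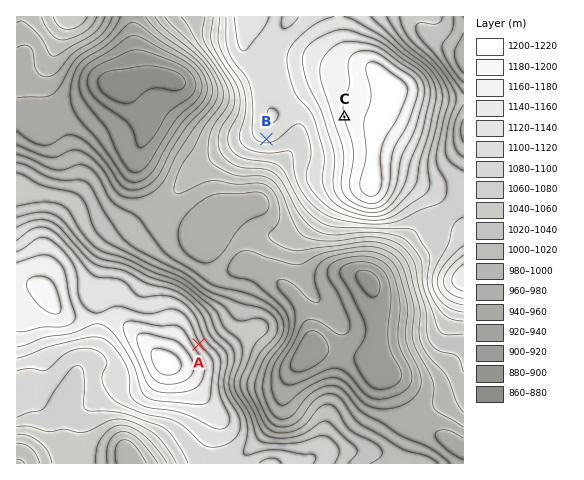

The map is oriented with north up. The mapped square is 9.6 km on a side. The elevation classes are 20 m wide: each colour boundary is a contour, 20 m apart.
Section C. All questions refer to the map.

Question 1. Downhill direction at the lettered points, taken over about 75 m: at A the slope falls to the NE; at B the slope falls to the S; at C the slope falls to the W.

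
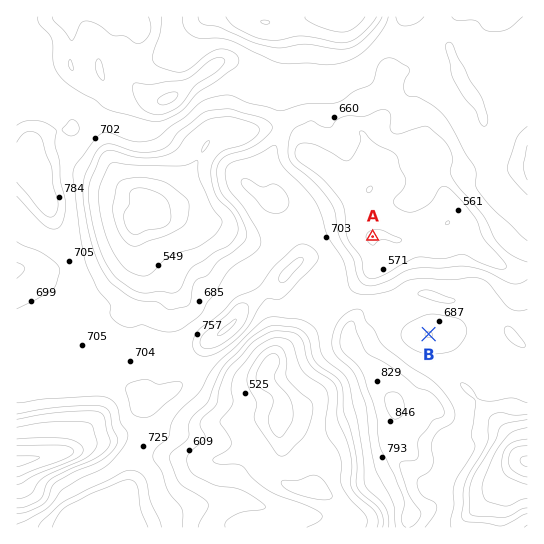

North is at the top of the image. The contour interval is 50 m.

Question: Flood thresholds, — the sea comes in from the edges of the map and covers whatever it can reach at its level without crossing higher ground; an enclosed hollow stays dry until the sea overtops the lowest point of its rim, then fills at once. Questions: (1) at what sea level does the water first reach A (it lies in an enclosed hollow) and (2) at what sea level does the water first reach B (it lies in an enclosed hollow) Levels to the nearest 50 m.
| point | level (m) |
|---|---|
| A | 650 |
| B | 700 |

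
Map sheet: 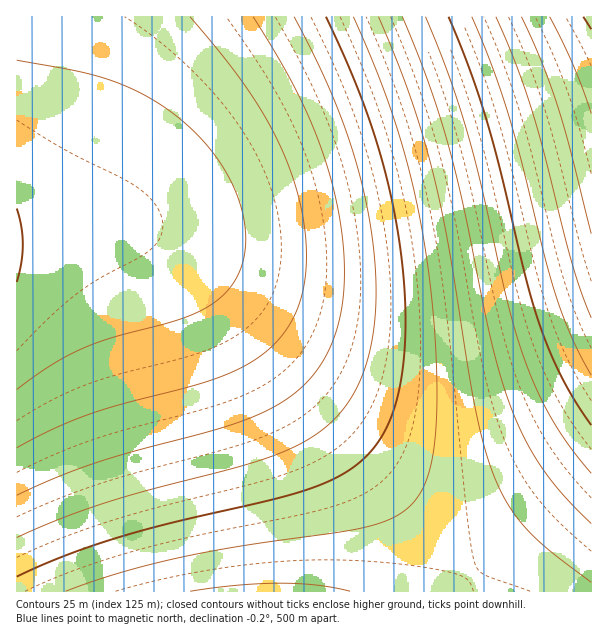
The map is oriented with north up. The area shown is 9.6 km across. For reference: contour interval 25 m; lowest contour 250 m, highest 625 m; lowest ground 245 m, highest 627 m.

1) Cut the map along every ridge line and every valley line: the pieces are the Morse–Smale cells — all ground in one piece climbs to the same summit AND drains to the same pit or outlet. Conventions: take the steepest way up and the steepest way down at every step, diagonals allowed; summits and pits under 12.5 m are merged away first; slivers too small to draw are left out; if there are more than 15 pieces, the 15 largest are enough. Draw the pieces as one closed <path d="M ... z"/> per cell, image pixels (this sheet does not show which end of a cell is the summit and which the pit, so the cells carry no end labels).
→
<path d="M591 16l-574 0-1 215 10 1 48-6 45 0 28 8 14 7 25 19 30 30 92 109 181 193 102 0z"/><path d="M119 226l-45 0-58 7 1 359 471-1-180-192-80-96-42-43-33-24z"/>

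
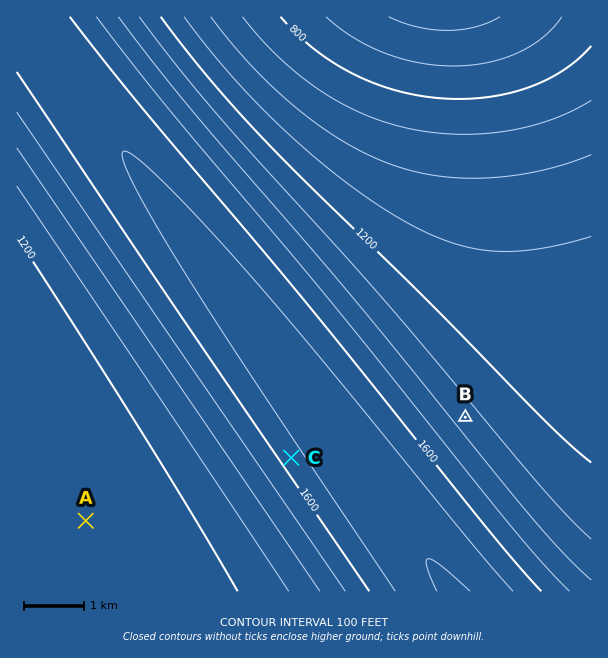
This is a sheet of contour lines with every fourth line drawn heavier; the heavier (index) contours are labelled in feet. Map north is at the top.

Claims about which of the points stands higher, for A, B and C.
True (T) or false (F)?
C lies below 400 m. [F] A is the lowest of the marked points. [T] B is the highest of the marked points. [F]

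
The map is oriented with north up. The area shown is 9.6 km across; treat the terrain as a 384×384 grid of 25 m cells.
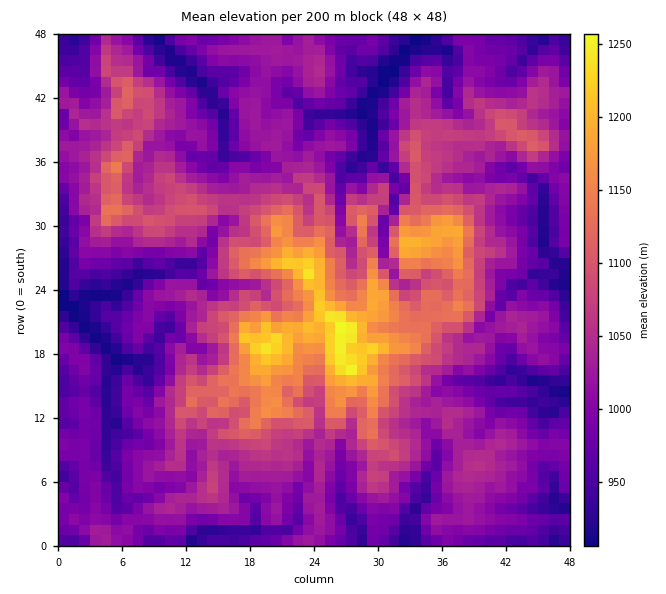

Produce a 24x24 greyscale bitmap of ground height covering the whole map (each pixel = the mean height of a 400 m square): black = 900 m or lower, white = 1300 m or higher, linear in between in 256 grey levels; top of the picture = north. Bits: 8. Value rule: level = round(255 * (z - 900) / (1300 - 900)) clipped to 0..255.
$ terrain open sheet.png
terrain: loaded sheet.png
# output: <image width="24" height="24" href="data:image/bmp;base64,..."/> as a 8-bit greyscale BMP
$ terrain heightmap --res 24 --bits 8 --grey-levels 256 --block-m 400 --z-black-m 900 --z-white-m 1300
<image width="24" height="24" href="data:image/bmp;base64,Qk12BgAAAAAAADYEAAAoAAAAGAAAABgAAAABAAgAAAAAAEACAAATCwAAEwsAAAABAAAAAAAAAAAAAAEBAQACAgIAAwMDAAQEBAAFBQUABgYGAAcHBwAICAgACQkJAAoKCgALCwsADAwMAA0NDQAODg4ADw8PABAQEAAREREAEhISABMTEwAUFBQAFRUVABYWFgAXFxcAGBgYABkZGQAaGhoAGxsbABwcHAAdHR0AHh4eAB8fHwAgICAAISEhACIiIgAjIyMAJCQkACUlJQAmJiYAJycnACgoKAApKSkAKioqACsrKwAsLCwALS0tAC4uLgAvLy8AMDAwADExMQAyMjIAMzMzADQ0NAA1NTUANjY2ADc3NwA4ODgAOTk5ADo6OgA7OzsAPDw8AD09PQA+Pj4APz8/AEBAQABBQUEAQkJCAENDQwBEREQARUVFAEZGRgBHR0cASEhIAElJSQBKSkoAS0tLAExMTABNTU0ATk5OAE9PTwBQUFAAUVFRAFJSUgBTU1MAVFRUAFVVVQBWVlYAV1dXAFhYWABZWVkAWlpaAFtbWwBcXFwAXV1dAF5eXgBfX18AYGBgAGFhYQBiYmIAY2NjAGRkZABlZWUAZmZmAGdnZwBoaGgAaWlpAGpqagBra2sAbGxsAG1tbQBubm4Ab29vAHBwcABxcXEAcnJyAHNzcwB0dHQAdXV1AHZ2dgB3d3cAeHh4AHl5eQB6enoAe3t7AHx8fAB9fX0Afn5+AH9/fwCAgIAAgYGBAIKCggCDg4MAhISEAIWFhQCGhoYAh4eHAIiIiACJiYkAioqKAIuLiwCMjIwAjY2NAI6OjgCPj48AkJCQAJGRkQCSkpIAk5OTAJSUlACVlZUAlpaWAJeXlwCYmJgAmZmZAJqamgCbm5sAnJycAJ2dnQCenp4An5+fAKCgoAChoaEAoqKiAKOjowCkpKQApaWlAKampgCnp6cAqKioAKmpqQCqqqoAq6urAKysrACtra0Arq6uAK+vrwCwsLAAsbGxALKysgCzs7MAtLS0ALW1tQC2trYAt7e3ALi4uAC5ubkAurq6ALu7uwC8vLwAvb29AL6+vgC/v78AwMDAAMHBwQDCwsIAw8PDAMTExADFxcUAxsbGAMfHxwDIyMgAycnJAMrKygDLy8sAzMzMAM3NzQDOzs4Az8/PANDQ0ADR0dEA0tLSANPT0wDU1NQA1dXVANbW1gDX19cA2NjYANnZ2QDa2toA29vbANzc3ADd3d0A3t7eAN/f3wDg4OAA4eHhAOLi4gDj4+MA5OTkAOXl5QDm5uYA5+fnAOjo6ADp6ekA6urqAOvr6wDs7OwA7e3tAO7u7gDv7+8A8PDwAPHx8QDy8vIA8/PzAPT09AD19fUA9vb2APf39wD4+PgA+fn5APr6+gD7+/sA/Pz8AP39/QD+/v4A////ACtFTD8uMxUYGiMtR0YrJSkRNT04LygkFzw+NjtMUEJIRDVCOUsiNDobPUlMQDUlGzA6KTY7S1tkQEFGQUcuVFQvJk5UST4qGiU5Hz1NVE1lUVhYSVI5YmJLK1JgWEkvLDo1HDpAXE9hZG1mVlhJcHhkO0xZWk0/Pi81EylCZWJthYh1dmpmj2xZR1lHSkYtMjA0FDo/a4KLgqCff4OSln9eVlZJLicWFSYuFC4pYIKNmaaajJK0sI90UjouIiESDjI2DhEbTGBunL21nazZv5eBbFZMMiE2MDcVDjAhQElpqc7Jr7/ZwrKjhGRVQkNGORMLIjczK1x4nLGpssvWtaGUkIhhSFdOMAcKEShFSFdZcHWCoL6graWAkJOCPz05IRgaGA8kNzRLZG6Owa+DnHVxeYx/RyobDhw9NzAwLitWjaO7waRwhl6qoqd+XUQlFSJPWllpXlhIb4GnkpJVf2C1tLOCWEEYLSlWj311eHZdYoOadn1hi0KMl5x0TDQYLzVeh2dldG5eW2VrZ2dGW05ibm9dVkofOEVdjGFiZEY4SUZOYU0gLytibFZPOTI2PU5ZdnZRSTkmLkJNR0Y0Dzt5bGNaVF9yS0FXZW9fS0kmOU1OLzkyDjJnbWljdHxtTkxKb3dwUzMXQklDKCMYCSxZVDtea2ZdTDs1aH5iOBYgPEk1REosFA0+TC5NPUBeSyU2bFkvEBs1OUlJUlMoGQcbNiFAOSU+ORYtXD0SITZASU9MUEUtNB4IDSM7MSgXIA=="/>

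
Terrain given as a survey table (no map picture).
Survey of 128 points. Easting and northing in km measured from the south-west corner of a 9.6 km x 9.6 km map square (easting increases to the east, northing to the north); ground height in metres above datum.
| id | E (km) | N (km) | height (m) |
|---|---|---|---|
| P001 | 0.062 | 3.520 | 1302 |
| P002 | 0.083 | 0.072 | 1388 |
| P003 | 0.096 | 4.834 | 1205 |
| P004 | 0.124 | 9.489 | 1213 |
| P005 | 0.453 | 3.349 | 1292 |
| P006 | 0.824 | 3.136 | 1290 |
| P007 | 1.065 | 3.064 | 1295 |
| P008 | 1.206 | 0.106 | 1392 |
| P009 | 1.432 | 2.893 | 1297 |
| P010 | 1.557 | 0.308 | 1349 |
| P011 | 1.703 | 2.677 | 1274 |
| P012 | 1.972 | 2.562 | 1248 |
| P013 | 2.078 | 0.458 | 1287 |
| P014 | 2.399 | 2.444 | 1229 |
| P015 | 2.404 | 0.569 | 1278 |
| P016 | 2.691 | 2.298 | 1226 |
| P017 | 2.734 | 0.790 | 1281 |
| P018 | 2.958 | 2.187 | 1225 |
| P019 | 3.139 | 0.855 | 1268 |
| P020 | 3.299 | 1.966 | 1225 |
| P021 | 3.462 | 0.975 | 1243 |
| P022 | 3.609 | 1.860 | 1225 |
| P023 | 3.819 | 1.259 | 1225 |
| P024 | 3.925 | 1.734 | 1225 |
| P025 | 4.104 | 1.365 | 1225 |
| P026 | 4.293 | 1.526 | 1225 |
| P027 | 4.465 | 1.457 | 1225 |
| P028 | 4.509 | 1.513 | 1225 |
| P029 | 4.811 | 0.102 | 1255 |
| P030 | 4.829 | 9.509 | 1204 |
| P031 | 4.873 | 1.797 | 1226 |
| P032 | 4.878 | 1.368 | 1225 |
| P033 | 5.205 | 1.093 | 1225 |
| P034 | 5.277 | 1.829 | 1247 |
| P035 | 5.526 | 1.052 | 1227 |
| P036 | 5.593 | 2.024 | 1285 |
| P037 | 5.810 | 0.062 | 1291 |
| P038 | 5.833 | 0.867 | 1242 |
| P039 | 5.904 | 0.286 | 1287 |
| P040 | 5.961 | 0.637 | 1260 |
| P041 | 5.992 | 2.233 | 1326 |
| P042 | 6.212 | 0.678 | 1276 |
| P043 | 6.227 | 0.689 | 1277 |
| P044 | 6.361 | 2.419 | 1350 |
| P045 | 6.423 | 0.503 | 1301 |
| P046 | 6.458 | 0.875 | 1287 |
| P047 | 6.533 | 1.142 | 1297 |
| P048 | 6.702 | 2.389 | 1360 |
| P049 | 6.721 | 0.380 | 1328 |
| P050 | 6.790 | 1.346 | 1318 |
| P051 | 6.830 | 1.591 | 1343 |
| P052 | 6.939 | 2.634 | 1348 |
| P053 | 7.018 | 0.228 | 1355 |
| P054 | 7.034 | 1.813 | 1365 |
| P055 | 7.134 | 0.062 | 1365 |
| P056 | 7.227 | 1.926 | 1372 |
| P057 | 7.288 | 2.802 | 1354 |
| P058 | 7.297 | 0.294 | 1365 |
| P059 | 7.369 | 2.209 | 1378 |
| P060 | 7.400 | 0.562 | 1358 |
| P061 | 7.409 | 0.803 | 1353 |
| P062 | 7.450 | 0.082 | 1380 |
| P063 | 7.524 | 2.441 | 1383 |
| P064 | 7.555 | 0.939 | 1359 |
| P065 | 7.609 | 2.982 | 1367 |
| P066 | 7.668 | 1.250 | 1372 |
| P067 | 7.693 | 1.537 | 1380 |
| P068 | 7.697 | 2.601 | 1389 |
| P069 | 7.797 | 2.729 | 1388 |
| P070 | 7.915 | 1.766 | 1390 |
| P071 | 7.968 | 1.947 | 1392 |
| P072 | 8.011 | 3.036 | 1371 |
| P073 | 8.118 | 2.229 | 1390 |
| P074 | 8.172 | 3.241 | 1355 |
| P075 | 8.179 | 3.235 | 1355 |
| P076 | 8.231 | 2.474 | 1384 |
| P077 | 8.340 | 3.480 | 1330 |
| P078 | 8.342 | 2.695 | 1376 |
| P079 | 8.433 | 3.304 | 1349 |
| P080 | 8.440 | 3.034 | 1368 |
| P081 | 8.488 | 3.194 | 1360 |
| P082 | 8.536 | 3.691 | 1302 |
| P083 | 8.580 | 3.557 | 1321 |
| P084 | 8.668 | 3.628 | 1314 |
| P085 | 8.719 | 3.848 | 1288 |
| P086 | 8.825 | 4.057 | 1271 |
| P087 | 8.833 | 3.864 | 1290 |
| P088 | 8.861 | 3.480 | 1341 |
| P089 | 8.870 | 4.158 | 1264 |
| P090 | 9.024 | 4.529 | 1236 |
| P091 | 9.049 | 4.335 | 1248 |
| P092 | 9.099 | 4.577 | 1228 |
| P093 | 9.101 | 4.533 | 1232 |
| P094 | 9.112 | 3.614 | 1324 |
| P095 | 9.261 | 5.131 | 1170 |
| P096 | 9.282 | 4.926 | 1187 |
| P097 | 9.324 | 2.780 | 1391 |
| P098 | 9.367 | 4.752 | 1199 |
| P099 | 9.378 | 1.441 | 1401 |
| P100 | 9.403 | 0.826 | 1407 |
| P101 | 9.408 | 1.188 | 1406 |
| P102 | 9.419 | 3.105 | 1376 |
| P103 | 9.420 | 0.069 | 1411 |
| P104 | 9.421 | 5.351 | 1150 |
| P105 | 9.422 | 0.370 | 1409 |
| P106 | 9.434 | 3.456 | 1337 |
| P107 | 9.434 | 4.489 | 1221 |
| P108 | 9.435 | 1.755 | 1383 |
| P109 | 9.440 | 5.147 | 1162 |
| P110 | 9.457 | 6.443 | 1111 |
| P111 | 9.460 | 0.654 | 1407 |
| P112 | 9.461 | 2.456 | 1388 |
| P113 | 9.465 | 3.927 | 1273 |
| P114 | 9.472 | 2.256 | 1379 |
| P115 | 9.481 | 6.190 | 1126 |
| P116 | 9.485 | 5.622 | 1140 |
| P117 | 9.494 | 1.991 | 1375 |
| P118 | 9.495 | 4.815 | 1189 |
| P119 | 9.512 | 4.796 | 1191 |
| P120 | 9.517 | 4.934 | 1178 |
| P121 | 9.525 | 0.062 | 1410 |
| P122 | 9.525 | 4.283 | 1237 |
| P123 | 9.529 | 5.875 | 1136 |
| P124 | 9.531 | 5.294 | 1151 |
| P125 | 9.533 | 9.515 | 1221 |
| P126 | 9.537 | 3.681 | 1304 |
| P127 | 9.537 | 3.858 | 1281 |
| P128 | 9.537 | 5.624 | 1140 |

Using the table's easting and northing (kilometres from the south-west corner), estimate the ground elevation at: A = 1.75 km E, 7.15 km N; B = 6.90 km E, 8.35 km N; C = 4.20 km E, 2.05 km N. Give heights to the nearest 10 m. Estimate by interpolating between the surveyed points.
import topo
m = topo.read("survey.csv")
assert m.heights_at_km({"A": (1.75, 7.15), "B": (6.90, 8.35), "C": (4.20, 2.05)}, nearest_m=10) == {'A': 1240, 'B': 1110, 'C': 1230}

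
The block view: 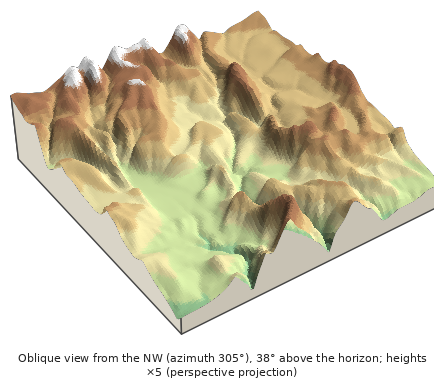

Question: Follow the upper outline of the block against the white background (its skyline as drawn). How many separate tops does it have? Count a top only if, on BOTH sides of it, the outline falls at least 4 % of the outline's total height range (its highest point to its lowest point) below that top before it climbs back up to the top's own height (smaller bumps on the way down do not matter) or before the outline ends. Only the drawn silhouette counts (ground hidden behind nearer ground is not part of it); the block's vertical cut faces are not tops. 4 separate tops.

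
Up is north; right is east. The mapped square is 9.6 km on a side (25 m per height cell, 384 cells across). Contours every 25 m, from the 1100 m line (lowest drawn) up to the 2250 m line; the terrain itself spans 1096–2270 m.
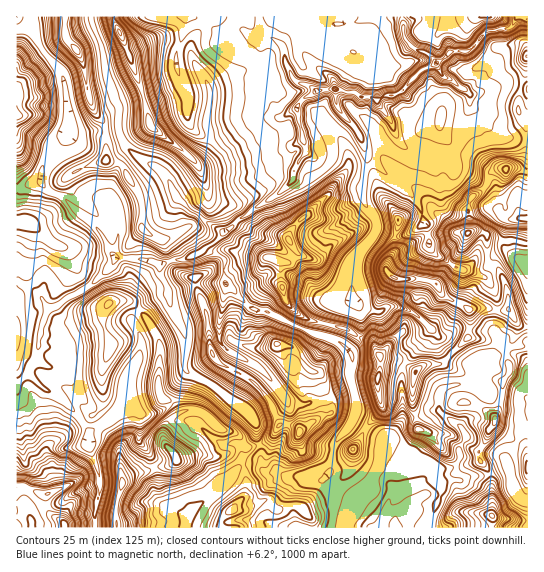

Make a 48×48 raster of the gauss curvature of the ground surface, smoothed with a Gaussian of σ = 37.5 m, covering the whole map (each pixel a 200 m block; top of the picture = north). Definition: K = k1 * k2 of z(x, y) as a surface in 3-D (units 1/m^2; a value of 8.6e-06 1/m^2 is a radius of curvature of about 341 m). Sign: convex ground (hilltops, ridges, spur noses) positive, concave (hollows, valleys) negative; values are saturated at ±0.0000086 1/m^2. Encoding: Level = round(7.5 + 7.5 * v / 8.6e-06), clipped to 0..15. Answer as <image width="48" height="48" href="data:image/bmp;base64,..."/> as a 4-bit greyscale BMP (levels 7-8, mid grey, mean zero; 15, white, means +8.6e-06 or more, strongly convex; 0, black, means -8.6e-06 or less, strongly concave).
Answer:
<image width="48" height="48" href="data:image/bmp;base64,Qk32BAAAAAAAAHYAAAAoAAAAMAAAADAAAAABAAQAAAAAAIAEAAATCwAAEwsAABAAAAAAAAAAAAAAABEREQAiIiIAMzMzAERERABVVVUAZmZmAHd3dwCIiIgAmZmZAKqqqgC7u7sAzMzMAN3d3QDu7u4A////AIeI+XWJiHd3d4aHiHiHd4eHiHeGiHdXlHd1RIeHh3iHh3mod5d5d3h3d3h3mYfnloh2fIqEmoiHh3iIaHaId3h4iIeIZ4eol4WIhGSVh5eHd4h3eHeHd3iIiHeHh4hIlpeHj6iZtYd3d4iHh3iIiHh3eHh4eIhWeImHdnZ7dkSKh4eGh4V3eHZ3d3h4d3g4end4iGF3d2aLhnh2h4fIV2dneIeHVHqYiXd0mKh/d4qod3h4NndIh194iGh8qnSIdniImIdHo3uIh3iGRJj3iHc4iElmdraWd3h3iFd3WYhoh4iY6dDUl2hUmG+Hh3aod4d3d4h3eMdYh4d3pxl4bHeQxIB3aHi5eId3h3d3h3gnmXiIl5lYeJaZ9kiHmYaDh4iHh3eHd3lnd3d4dnh4doZ3d4p4eIiGmHh4d3h4d4iJd4d3h3iHdod8eHiYd3d5hniHh3h4h3iJd3eId4h4t6Zrl2yId3d3mYd4eIeIiIZ4VqV3iHd2iliDRziFeYiIl4d4eIiIeIeHePiHWIh3Z1mvp4eIZoiHZ4h3iIeIh3h3iJaHaPiod4cMk4d4hsZoeId4d4d3d3h3lVeIZohHh7gYlMeYeSiIdYd4d4h4mIiHhoiGhpZURofUqPVoeViYlnd4doiIhIeHeIeGmGmJmIeDuRNoduZFqIh4d4i4iYiHioh1h3iqmIiFaXmaNneIeHd4d2eHd3eINXqId92Id3d3aHZsZ2iHiIiHeJd3Z3Zp2Jd3djJ6Znd3zIVsiJOJh4eHd4eIl4o4iMV3mGh3t4hW9oeIDIh3iIeIh4d4V4dWyDZmroV3hphmlqeba2dXh4d4iIh2l4mHd1lnd1lpd4h3d3bZd4h3eId3eId3aHh3h2uIh5t5iIh3kJgE3PHgiHiHd3d4eoiIxmdXd3c4hneGram3aIiJh3iIeId3hnd3ZpiXZ3ideHiIepRlhxmId4h4d3h4h3iIeIeIiHiHWGh2h3aIdxuHeId2d4iId3eId3d3d3eIf4mHZ4d4h/N2h3eIqIiIp3eHd3iIh4iHhkh3eHd4iHVniHaHiGeDl4eIeXd3eHiIiFd3eHh4iIh9wpd3d3bFeIiImHd3iIhneHh3iHiHiHaKhqeIiJhod3h1dnd3d3eIiHh3d3eHd3ZnhoeYiIh4ZodYhneHd3iYd3iXd3h4d3d4hleGeHZYaOmJiIiId3lXd3Z3iId4h3d3eKq2d3Z3d5eJiHiIh3ZYh3eIeHd4h3eIiHVnd5mHl2eIh3iHd4aciJuMSJZ4iHh3iIjHd6h4hWh3h4d3h4l1pjd3J4iIiGd3d4h3iGiIhXiIh4d4h3eFl4iJfEiFdoh4hHqGmViHiIiHiHd3eIiHloh4h3mkuId3hpd3l0h3l3iHiHd4eHiHd3eId5wuqVaHaZd2f5eHeHeHeIiHeIeHd4iId2g3wcV4fmdmpnaIV3d3eIiHeHd4d4iIh4d7Sof2WXd3l4d/hmZneHeHeHeHeId3h4yHWIaEuod3d5VwzZd3h4d3eHeIiId3drR4d3TIYw=="/>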